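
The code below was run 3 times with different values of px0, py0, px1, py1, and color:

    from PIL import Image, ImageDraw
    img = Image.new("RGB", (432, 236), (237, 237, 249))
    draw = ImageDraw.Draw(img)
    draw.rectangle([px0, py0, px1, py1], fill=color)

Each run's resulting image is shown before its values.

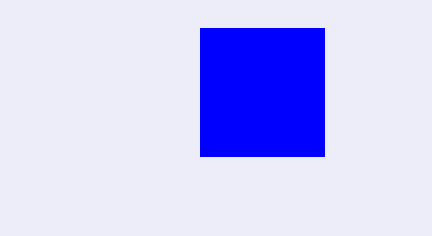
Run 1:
px0 = 200, py0 = 28, px1 = 324, py1 = 156, color = 'blue'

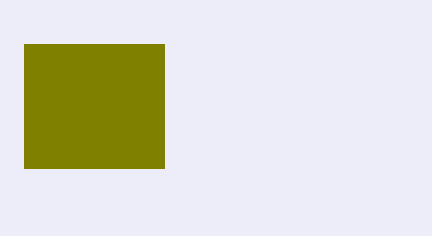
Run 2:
px0 = 24; py0 = 44; px1 = 164; py1 = 168; color = 'olive'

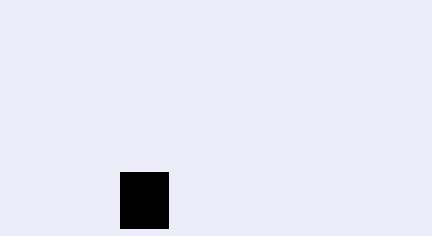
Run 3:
px0 = 120; py0 = 172; px1 = 168; py1 = 228; color = 'black'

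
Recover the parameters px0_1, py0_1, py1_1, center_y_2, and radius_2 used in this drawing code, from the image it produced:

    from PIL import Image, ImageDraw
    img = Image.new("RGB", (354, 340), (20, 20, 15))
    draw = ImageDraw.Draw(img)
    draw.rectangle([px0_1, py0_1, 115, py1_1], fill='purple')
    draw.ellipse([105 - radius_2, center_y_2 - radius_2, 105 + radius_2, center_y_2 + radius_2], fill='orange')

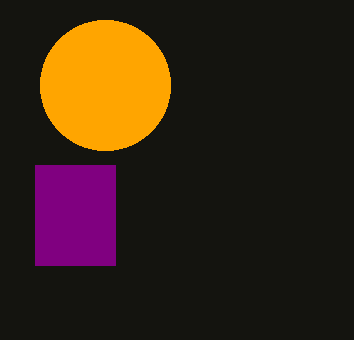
px0_1 = 35; py0_1 = 165; py1_1 = 265; center_y_2 = 85; radius_2 = 65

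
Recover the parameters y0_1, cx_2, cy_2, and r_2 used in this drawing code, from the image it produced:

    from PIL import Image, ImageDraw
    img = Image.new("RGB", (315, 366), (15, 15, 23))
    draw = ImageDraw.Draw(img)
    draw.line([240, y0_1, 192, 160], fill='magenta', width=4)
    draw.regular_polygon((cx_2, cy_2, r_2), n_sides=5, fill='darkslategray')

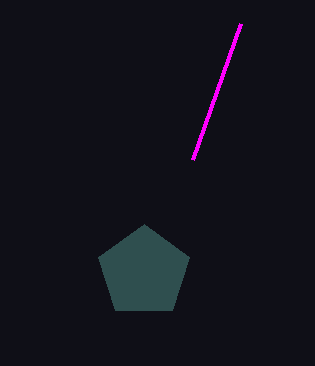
y0_1 = 24, cx_2 = 144, cy_2 = 272, r_2 = 48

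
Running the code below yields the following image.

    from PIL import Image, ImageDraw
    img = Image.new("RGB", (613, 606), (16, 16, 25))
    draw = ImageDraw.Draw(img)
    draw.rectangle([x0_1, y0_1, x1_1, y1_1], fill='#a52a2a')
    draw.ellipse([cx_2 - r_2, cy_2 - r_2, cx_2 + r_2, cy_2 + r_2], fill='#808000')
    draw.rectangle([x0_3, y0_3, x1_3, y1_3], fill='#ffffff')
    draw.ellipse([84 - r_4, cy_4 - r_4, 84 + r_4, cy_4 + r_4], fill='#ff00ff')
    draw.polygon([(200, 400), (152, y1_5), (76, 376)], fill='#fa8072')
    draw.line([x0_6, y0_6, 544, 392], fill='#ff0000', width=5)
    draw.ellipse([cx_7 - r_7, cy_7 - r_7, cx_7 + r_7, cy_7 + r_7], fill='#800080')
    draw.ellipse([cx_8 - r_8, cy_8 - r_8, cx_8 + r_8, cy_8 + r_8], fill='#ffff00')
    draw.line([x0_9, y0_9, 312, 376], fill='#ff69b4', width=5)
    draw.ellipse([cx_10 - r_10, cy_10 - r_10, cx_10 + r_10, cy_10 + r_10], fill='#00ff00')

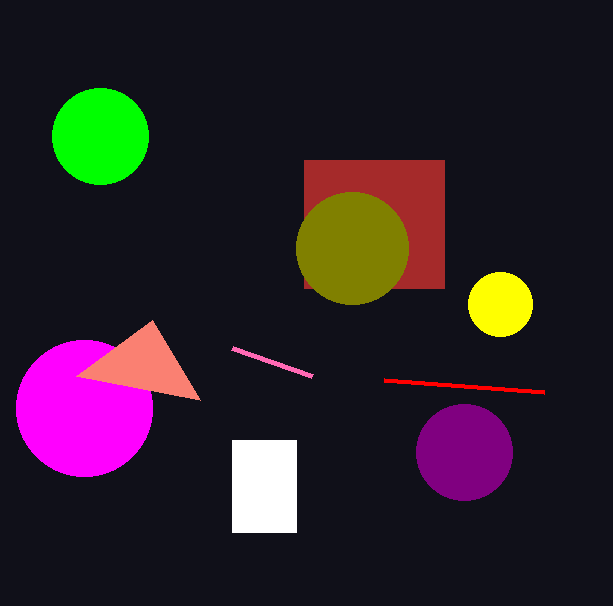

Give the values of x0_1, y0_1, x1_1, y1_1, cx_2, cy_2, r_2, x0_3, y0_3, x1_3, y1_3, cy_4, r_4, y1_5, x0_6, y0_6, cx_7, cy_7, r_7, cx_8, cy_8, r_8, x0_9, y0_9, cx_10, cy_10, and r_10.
x0_1 = 304, y0_1 = 160, x1_1 = 444, y1_1 = 288, cx_2 = 352, cy_2 = 248, r_2 = 56, x0_3 = 232, y0_3 = 440, x1_3 = 296, y1_3 = 532, cy_4 = 408, r_4 = 68, y1_5 = 320, x0_6 = 384, y0_6 = 380, cx_7 = 464, cy_7 = 452, r_7 = 48, cx_8 = 500, cy_8 = 304, r_8 = 32, x0_9 = 232, y0_9 = 348, cx_10 = 100, cy_10 = 136, r_10 = 48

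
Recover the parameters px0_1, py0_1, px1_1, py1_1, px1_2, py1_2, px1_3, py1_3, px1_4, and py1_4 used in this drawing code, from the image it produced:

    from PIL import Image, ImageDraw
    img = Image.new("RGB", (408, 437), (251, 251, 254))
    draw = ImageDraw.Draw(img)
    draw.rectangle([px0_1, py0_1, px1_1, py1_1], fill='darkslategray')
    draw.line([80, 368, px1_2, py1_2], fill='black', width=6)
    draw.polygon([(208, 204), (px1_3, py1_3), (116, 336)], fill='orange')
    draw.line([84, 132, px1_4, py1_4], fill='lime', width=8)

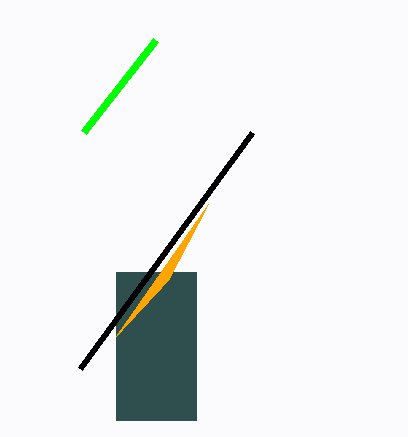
px0_1 = 116; py0_1 = 272; px1_1 = 196; py1_1 = 420; px1_2 = 252; py1_2 = 132; px1_3 = 168; py1_3 = 280; px1_4 = 156; py1_4 = 40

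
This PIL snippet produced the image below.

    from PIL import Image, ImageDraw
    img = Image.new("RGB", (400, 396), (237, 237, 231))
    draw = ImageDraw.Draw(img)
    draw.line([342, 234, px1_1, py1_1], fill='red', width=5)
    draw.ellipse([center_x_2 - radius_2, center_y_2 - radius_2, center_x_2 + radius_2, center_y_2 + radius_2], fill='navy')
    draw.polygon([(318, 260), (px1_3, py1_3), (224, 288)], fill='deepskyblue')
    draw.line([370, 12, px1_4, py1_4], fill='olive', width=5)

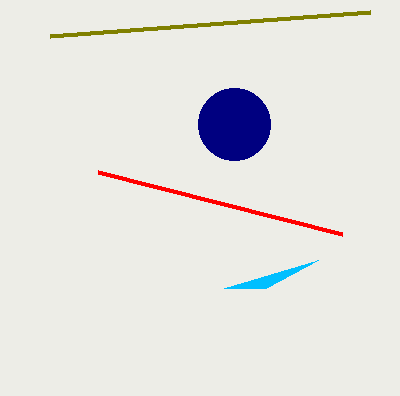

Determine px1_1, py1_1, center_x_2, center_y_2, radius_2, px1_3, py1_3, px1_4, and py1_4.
px1_1 = 98; py1_1 = 172; center_x_2 = 234; center_y_2 = 124; radius_2 = 36; px1_3 = 266; py1_3 = 288; px1_4 = 50; py1_4 = 36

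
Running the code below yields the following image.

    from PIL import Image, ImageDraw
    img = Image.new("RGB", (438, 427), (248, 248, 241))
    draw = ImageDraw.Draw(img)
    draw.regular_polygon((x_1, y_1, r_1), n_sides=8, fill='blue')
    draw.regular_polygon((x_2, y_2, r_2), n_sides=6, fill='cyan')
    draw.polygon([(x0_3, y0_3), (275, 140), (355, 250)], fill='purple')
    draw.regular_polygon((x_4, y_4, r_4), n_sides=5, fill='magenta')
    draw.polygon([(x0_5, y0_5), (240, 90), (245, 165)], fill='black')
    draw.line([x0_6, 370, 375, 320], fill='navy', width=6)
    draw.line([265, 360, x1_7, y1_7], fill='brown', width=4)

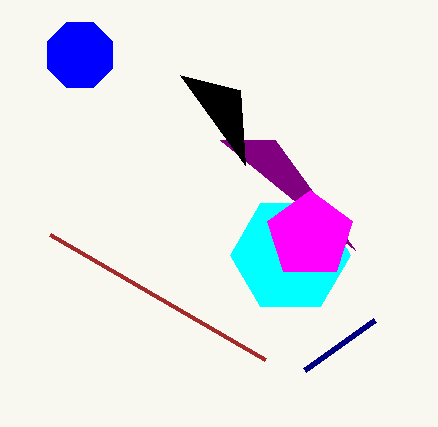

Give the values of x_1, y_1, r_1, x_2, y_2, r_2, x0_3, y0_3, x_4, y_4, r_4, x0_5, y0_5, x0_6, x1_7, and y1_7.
x_1 = 80
y_1 = 55
r_1 = 35
x_2 = 290
y_2 = 255
r_2 = 60
x0_3 = 220
y0_3 = 140
x_4 = 310
y_4 = 235
r_4 = 45
x0_5 = 180
y0_5 = 75
x0_6 = 305
x1_7 = 50
y1_7 = 235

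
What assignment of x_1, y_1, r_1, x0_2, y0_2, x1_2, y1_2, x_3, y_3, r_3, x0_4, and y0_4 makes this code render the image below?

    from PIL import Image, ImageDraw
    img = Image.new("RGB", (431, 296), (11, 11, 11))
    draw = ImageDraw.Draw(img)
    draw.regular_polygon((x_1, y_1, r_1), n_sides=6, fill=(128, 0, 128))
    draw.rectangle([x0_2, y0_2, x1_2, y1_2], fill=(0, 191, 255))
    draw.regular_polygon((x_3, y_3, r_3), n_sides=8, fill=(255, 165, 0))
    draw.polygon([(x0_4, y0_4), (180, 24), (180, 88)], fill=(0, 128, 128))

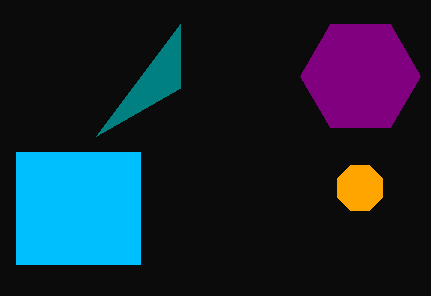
x_1 = 360
y_1 = 76
r_1 = 60
x0_2 = 16
y0_2 = 152
x1_2 = 140
y1_2 = 264
x_3 = 360
y_3 = 188
r_3 = 24
x0_4 = 96
y0_4 = 136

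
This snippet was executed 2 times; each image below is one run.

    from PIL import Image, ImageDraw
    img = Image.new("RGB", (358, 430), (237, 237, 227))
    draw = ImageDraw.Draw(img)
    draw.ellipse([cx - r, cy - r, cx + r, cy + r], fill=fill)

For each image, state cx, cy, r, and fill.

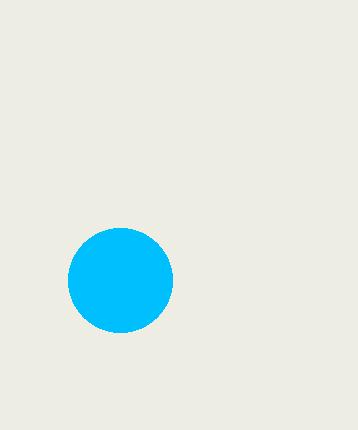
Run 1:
cx = 120
cy = 280
r = 52
fill = 'deepskyblue'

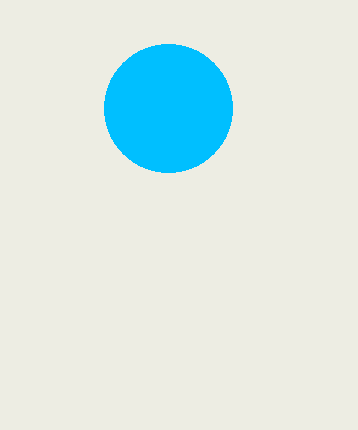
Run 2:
cx = 168
cy = 108
r = 64
fill = 'deepskyblue'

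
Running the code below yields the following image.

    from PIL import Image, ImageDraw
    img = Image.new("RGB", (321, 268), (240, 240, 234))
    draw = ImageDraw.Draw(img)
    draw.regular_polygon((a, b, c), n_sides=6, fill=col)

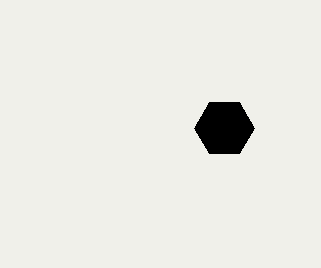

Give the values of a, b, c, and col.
a = 224; b = 128; c = 30; col = 'black'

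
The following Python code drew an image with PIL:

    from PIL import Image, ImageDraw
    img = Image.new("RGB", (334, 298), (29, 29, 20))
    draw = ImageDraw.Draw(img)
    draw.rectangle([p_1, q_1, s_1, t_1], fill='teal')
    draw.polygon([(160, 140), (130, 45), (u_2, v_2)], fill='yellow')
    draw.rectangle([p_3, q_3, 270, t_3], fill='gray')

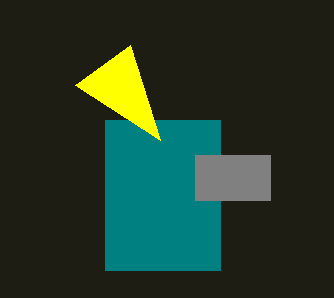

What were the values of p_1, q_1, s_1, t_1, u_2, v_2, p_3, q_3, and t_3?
p_1 = 105
q_1 = 120
s_1 = 220
t_1 = 270
u_2 = 75
v_2 = 85
p_3 = 195
q_3 = 155
t_3 = 200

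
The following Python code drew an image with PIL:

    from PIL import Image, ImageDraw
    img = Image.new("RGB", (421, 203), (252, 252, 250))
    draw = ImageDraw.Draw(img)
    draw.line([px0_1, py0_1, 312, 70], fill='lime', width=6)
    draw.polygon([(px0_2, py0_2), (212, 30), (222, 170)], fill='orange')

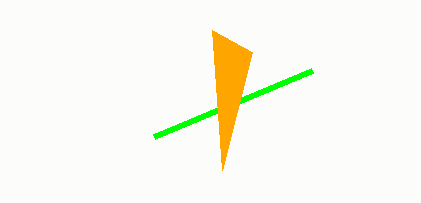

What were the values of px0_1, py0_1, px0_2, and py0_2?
px0_1 = 154, py0_1 = 136, px0_2 = 252, py0_2 = 52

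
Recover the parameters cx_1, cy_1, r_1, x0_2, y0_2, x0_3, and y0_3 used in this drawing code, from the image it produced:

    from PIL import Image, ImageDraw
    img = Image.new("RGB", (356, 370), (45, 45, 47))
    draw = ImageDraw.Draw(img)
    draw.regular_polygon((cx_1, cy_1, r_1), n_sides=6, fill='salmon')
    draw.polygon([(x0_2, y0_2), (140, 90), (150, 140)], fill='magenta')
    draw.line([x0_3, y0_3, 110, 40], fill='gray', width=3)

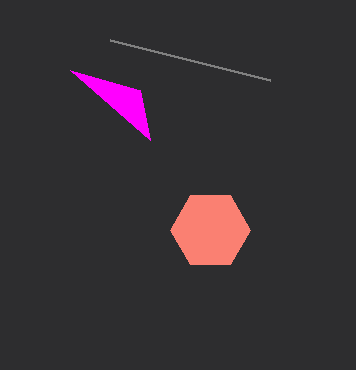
cx_1 = 210; cy_1 = 230; r_1 = 40; x0_2 = 70; y0_2 = 70; x0_3 = 270; y0_3 = 80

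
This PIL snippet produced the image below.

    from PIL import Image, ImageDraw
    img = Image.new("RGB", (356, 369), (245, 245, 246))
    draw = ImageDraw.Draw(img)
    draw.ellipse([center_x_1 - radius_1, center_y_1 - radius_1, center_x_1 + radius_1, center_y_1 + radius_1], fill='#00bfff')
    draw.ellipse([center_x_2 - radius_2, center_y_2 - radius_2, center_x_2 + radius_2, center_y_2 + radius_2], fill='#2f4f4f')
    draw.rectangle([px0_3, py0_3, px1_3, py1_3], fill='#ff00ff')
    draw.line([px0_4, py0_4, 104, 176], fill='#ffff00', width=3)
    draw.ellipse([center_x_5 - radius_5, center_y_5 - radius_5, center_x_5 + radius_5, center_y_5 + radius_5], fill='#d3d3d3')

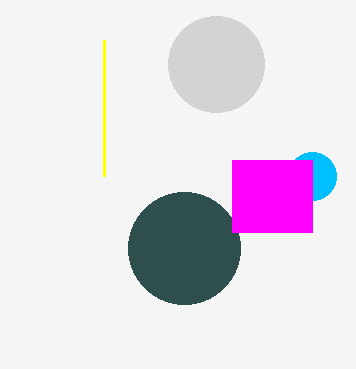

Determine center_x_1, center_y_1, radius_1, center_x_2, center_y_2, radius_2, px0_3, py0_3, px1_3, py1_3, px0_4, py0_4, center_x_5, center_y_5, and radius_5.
center_x_1 = 312
center_y_1 = 176
radius_1 = 24
center_x_2 = 184
center_y_2 = 248
radius_2 = 56
px0_3 = 232
py0_3 = 160
px1_3 = 312
py1_3 = 232
px0_4 = 104
py0_4 = 40
center_x_5 = 216
center_y_5 = 64
radius_5 = 48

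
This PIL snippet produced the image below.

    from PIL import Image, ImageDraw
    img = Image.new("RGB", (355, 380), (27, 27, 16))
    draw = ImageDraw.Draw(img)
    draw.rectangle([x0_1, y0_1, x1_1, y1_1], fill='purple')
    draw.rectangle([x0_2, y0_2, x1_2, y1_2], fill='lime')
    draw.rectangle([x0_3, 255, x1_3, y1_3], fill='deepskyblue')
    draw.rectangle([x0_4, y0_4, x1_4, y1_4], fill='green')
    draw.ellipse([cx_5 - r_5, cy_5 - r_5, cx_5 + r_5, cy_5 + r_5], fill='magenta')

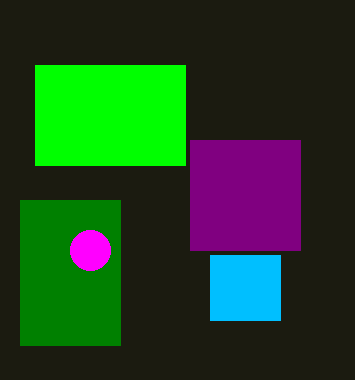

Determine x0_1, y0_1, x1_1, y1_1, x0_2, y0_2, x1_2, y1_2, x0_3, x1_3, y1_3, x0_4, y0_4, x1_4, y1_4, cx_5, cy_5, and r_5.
x0_1 = 190
y0_1 = 140
x1_1 = 300
y1_1 = 250
x0_2 = 35
y0_2 = 65
x1_2 = 185
y1_2 = 165
x0_3 = 210
x1_3 = 280
y1_3 = 320
x0_4 = 20
y0_4 = 200
x1_4 = 120
y1_4 = 345
cx_5 = 90
cy_5 = 250
r_5 = 20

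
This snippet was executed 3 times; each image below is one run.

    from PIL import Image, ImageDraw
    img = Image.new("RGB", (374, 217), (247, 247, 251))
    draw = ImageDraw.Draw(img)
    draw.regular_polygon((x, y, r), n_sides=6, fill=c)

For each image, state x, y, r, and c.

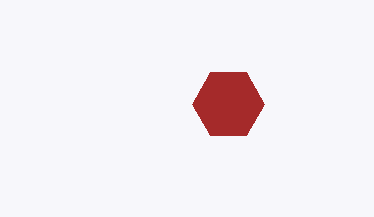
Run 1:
x = 228
y = 104
r = 36
c = 'brown'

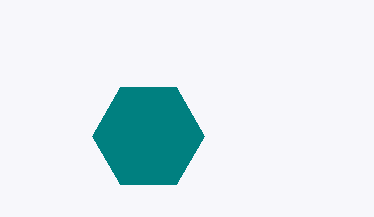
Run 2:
x = 148, y = 136, r = 56, c = 'teal'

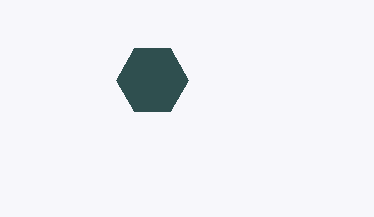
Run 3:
x = 152, y = 80, r = 36, c = 'darkslategray'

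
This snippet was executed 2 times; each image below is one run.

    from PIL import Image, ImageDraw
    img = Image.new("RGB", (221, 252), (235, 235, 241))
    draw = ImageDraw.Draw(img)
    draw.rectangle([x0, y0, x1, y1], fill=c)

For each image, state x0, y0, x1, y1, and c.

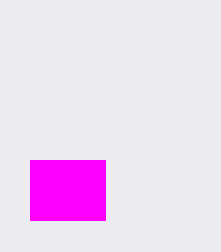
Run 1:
x0 = 30, y0 = 160, x1 = 105, y1 = 220, c = 'magenta'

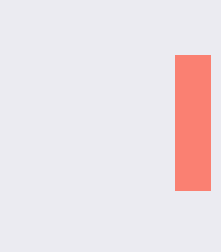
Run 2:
x0 = 175; y0 = 55; x1 = 210; y1 = 190; c = 'salmon'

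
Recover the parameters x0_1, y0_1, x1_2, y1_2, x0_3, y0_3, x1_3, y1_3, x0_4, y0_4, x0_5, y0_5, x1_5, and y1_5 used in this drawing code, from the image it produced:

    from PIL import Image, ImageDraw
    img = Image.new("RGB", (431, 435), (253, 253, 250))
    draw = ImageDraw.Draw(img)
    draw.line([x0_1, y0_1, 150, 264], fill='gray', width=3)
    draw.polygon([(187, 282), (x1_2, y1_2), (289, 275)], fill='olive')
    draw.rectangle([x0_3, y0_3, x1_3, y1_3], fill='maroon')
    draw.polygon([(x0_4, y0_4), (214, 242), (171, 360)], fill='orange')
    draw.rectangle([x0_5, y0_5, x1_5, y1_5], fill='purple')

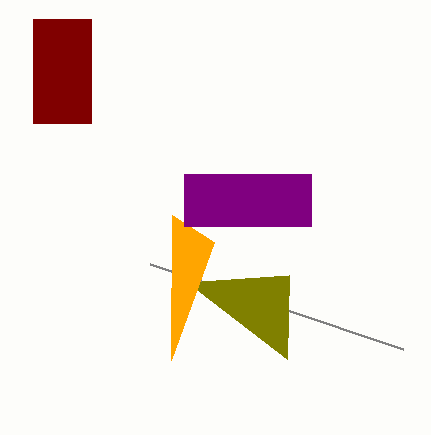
x0_1 = 403, y0_1 = 349, x1_2 = 287, y1_2 = 359, x0_3 = 33, y0_3 = 19, x1_3 = 91, y1_3 = 123, x0_4 = 172, y0_4 = 215, x0_5 = 184, y0_5 = 174, x1_5 = 311, y1_5 = 226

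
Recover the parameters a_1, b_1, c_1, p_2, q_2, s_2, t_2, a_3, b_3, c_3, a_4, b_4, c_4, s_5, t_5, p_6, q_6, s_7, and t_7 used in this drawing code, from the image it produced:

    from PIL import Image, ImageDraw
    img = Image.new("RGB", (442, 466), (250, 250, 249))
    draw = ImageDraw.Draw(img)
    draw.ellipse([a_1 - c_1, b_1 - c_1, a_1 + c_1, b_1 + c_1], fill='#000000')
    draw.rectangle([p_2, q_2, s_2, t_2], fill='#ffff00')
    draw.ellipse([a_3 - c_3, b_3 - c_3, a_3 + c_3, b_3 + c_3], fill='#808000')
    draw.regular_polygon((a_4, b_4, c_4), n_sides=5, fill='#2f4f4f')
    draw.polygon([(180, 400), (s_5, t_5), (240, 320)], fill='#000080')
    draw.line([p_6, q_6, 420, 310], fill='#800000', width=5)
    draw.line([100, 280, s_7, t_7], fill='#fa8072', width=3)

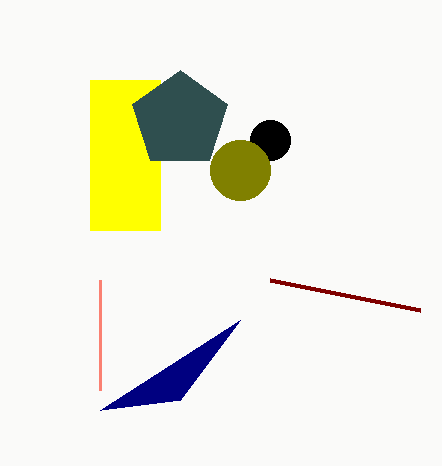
a_1 = 270; b_1 = 140; c_1 = 20; p_2 = 90; q_2 = 80; s_2 = 160; t_2 = 230; a_3 = 240; b_3 = 170; c_3 = 30; a_4 = 180; b_4 = 120; c_4 = 50; s_5 = 100; t_5 = 410; p_6 = 270; q_6 = 280; s_7 = 100; t_7 = 390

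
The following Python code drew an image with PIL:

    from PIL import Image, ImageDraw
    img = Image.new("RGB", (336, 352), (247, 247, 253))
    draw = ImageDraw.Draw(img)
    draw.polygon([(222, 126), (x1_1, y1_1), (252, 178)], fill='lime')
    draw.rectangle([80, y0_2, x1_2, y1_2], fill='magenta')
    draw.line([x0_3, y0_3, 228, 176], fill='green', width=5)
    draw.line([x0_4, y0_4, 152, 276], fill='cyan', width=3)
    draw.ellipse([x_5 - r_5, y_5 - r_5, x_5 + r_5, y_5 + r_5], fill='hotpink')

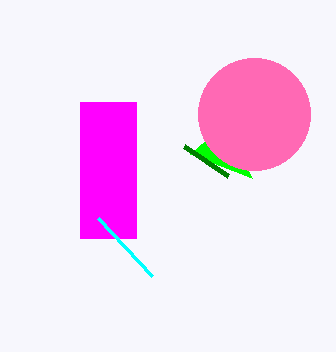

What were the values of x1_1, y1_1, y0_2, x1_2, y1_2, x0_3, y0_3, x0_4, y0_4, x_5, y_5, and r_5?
x1_1 = 190
y1_1 = 154
y0_2 = 102
x1_2 = 136
y1_2 = 238
x0_3 = 184
y0_3 = 146
x0_4 = 98
y0_4 = 218
x_5 = 254
y_5 = 114
r_5 = 56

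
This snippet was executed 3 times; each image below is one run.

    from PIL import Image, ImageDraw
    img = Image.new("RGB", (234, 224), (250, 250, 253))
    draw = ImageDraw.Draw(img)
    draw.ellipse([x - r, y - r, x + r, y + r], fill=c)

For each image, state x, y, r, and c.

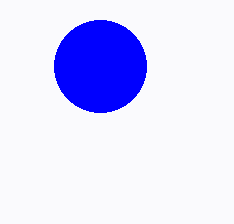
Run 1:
x = 100, y = 66, r = 46, c = 'blue'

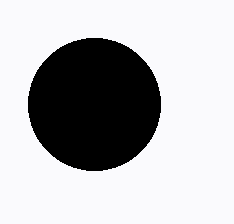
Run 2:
x = 94
y = 104
r = 66
c = 'black'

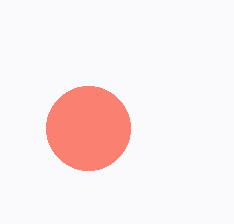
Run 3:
x = 88
y = 128
r = 42
c = 'salmon'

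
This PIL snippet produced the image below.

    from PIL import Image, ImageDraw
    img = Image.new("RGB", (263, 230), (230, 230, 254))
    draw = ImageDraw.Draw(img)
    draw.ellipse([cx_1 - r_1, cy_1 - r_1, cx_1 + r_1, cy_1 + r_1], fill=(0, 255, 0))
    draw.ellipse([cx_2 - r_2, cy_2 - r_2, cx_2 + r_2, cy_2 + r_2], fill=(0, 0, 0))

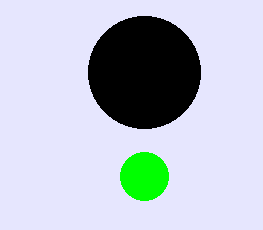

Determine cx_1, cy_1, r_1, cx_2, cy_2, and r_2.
cx_1 = 144
cy_1 = 176
r_1 = 24
cx_2 = 144
cy_2 = 72
r_2 = 56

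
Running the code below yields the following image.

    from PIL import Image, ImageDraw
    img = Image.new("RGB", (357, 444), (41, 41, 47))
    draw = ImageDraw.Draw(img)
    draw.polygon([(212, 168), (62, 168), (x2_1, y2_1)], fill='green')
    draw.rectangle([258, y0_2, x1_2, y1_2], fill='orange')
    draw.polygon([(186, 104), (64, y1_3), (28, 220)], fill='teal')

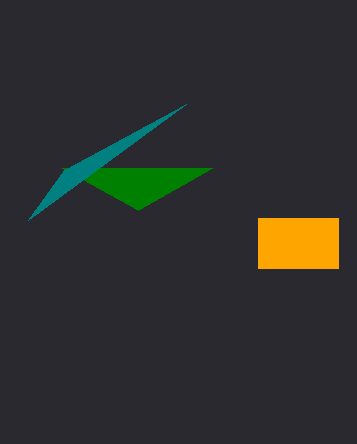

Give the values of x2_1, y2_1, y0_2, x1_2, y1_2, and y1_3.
x2_1 = 138, y2_1 = 210, y0_2 = 218, x1_2 = 338, y1_2 = 268, y1_3 = 170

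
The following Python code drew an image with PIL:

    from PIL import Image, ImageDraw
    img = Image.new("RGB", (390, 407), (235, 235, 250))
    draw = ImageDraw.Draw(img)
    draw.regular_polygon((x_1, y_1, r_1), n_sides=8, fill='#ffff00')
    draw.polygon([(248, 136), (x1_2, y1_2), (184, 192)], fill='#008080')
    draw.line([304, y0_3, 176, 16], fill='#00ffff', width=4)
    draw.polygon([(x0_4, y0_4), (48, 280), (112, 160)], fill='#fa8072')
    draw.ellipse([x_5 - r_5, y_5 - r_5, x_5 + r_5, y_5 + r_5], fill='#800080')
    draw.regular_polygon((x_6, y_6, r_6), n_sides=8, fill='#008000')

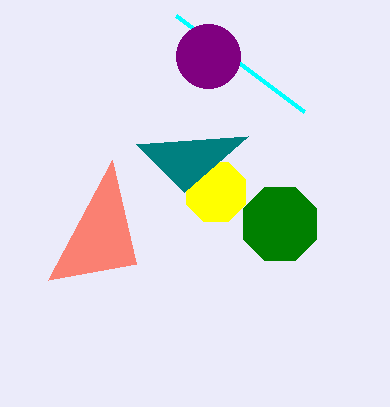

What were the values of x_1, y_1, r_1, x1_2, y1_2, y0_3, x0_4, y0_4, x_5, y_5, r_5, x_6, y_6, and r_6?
x_1 = 216; y_1 = 192; r_1 = 32; x1_2 = 136; y1_2 = 144; y0_3 = 112; x0_4 = 136; y0_4 = 264; x_5 = 208; y_5 = 56; r_5 = 32; x_6 = 280; y_6 = 224; r_6 = 40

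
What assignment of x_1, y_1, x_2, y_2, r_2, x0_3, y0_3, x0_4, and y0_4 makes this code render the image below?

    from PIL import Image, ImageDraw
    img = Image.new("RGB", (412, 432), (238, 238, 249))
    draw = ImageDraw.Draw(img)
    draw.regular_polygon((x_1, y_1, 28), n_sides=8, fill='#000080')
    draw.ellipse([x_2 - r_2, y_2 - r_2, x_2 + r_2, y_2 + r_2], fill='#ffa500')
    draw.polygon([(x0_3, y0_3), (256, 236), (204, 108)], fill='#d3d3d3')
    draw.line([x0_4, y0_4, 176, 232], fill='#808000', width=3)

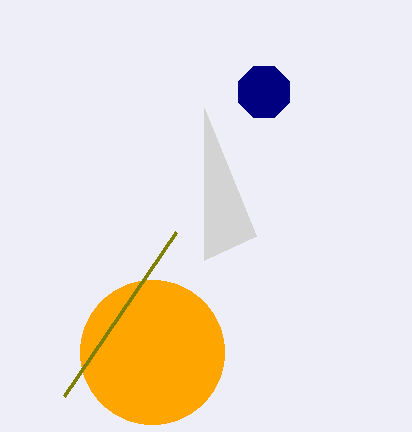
x_1 = 264
y_1 = 92
x_2 = 152
y_2 = 352
r_2 = 72
x0_3 = 204
y0_3 = 260
x0_4 = 64
y0_4 = 396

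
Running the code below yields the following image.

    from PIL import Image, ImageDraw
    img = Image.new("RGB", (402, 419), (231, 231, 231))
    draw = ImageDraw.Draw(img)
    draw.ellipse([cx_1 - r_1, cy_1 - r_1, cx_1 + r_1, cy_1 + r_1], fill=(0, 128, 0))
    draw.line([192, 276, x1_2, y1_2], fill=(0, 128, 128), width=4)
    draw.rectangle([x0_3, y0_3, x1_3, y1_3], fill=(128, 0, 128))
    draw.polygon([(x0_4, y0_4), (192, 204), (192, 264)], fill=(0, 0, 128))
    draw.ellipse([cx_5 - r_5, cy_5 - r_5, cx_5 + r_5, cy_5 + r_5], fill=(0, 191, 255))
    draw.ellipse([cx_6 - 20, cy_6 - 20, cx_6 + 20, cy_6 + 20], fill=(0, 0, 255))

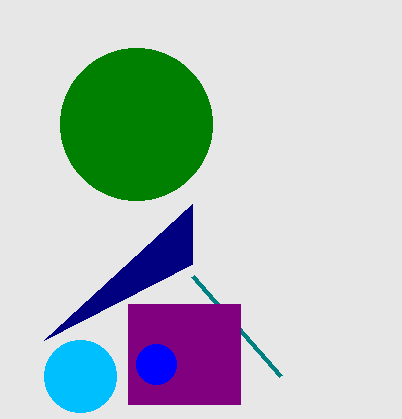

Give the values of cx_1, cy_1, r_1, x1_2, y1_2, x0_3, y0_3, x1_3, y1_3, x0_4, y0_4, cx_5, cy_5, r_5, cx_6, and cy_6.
cx_1 = 136
cy_1 = 124
r_1 = 76
x1_2 = 280
y1_2 = 376
x0_3 = 128
y0_3 = 304
x1_3 = 240
y1_3 = 404
x0_4 = 44
y0_4 = 340
cx_5 = 80
cy_5 = 376
r_5 = 36
cx_6 = 156
cy_6 = 364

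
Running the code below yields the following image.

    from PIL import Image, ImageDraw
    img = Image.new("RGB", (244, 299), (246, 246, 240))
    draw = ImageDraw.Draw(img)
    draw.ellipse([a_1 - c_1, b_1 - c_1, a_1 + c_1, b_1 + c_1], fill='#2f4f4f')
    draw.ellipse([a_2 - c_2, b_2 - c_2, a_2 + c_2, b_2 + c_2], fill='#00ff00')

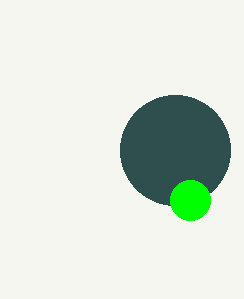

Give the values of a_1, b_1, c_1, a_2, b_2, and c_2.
a_1 = 175
b_1 = 150
c_1 = 55
a_2 = 190
b_2 = 200
c_2 = 20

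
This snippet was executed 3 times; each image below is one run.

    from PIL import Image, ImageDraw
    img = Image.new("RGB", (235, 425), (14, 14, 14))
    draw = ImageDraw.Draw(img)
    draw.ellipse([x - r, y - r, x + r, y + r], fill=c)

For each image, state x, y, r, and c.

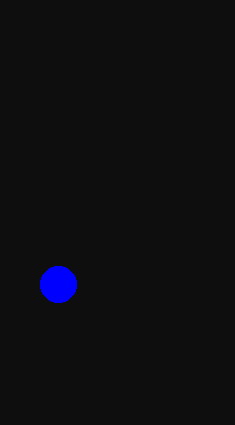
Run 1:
x = 58, y = 284, r = 18, c = 'blue'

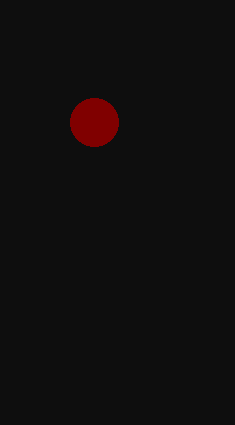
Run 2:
x = 94, y = 122, r = 24, c = 'maroon'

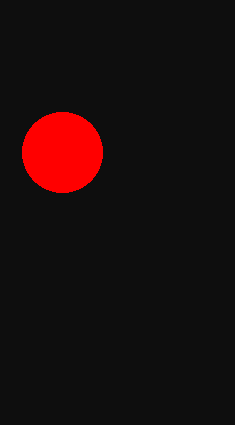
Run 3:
x = 62
y = 152
r = 40
c = 'red'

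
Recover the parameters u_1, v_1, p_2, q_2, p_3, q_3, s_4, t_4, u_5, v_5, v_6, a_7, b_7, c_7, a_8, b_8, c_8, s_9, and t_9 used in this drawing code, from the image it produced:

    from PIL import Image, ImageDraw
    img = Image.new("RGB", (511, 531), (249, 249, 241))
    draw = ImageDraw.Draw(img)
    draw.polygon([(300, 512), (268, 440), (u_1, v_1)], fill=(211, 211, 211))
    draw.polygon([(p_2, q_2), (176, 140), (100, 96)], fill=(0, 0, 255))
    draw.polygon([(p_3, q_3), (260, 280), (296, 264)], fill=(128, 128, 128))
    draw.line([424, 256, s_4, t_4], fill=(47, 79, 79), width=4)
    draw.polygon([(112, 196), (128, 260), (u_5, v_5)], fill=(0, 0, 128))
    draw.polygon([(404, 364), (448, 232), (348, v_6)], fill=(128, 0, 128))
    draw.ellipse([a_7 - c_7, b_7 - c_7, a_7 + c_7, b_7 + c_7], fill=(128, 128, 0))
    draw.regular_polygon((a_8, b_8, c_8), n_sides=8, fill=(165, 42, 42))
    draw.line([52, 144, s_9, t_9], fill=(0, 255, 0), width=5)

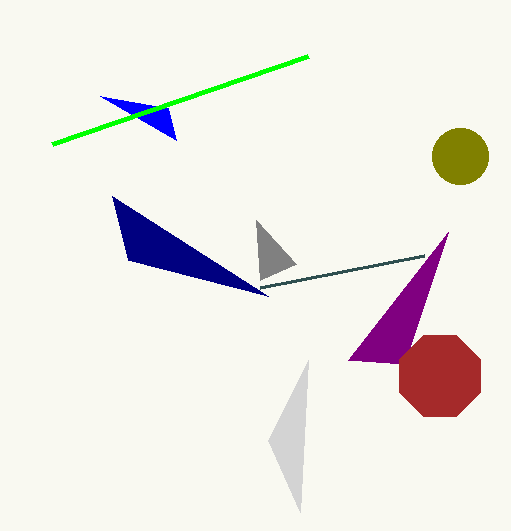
u_1 = 308; v_1 = 360; p_2 = 168; q_2 = 108; p_3 = 256; q_3 = 220; s_4 = 260; t_4 = 288; u_5 = 268; v_5 = 296; v_6 = 360; a_7 = 460; b_7 = 156; c_7 = 28; a_8 = 440; b_8 = 376; c_8 = 44; s_9 = 308; t_9 = 56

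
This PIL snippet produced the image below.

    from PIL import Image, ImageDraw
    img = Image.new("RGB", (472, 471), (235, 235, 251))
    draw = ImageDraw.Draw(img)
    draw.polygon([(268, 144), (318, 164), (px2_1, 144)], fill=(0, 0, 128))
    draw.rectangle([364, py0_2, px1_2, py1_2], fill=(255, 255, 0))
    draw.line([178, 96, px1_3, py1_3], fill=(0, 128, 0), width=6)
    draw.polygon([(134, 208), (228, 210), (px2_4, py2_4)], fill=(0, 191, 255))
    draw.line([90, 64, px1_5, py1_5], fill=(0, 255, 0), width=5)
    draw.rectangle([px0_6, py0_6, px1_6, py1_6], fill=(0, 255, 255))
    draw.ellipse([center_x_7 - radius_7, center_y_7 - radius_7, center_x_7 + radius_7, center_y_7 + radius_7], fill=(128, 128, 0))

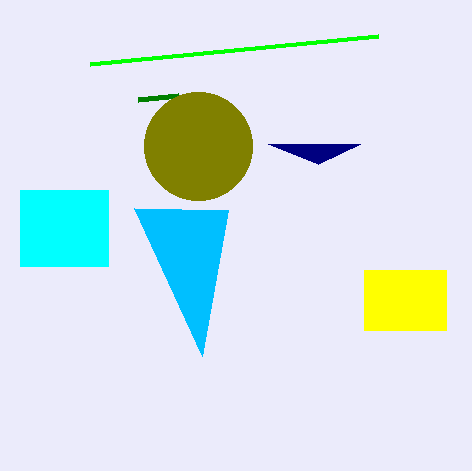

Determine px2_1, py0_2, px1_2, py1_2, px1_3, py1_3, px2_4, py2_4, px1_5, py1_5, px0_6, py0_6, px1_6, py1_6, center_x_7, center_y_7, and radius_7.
px2_1 = 360; py0_2 = 270; px1_2 = 446; py1_2 = 330; px1_3 = 138; py1_3 = 100; px2_4 = 202; py2_4 = 356; px1_5 = 378; py1_5 = 36; px0_6 = 20; py0_6 = 190; px1_6 = 108; py1_6 = 266; center_x_7 = 198; center_y_7 = 146; radius_7 = 54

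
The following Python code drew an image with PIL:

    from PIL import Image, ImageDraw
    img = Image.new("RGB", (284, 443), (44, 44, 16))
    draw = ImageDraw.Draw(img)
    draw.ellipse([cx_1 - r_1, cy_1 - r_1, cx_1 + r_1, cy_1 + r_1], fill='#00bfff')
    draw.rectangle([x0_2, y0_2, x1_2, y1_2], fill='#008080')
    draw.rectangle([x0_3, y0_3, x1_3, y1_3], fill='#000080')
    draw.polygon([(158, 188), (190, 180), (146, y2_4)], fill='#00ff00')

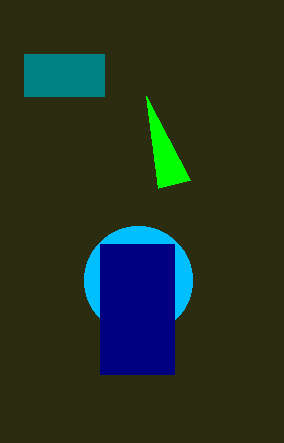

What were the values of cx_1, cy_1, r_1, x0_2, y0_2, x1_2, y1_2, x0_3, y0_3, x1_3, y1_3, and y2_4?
cx_1 = 138, cy_1 = 280, r_1 = 54, x0_2 = 24, y0_2 = 54, x1_2 = 104, y1_2 = 96, x0_3 = 100, y0_3 = 244, x1_3 = 174, y1_3 = 374, y2_4 = 96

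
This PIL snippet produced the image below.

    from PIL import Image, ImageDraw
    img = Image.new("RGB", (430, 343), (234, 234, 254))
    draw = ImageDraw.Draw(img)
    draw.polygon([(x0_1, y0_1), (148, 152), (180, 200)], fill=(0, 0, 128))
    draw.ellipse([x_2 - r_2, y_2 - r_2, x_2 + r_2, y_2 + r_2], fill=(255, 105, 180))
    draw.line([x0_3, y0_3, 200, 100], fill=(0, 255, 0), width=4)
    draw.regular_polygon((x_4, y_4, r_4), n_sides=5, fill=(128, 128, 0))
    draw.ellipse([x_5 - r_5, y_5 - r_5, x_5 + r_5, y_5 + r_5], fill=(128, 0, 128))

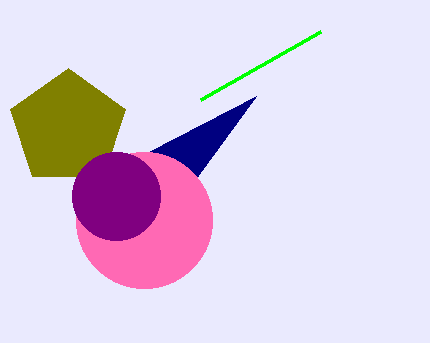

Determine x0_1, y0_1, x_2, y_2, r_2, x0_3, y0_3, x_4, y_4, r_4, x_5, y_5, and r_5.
x0_1 = 256
y0_1 = 96
x_2 = 144
y_2 = 220
r_2 = 68
x0_3 = 320
y0_3 = 32
x_4 = 68
y_4 = 128
r_4 = 60
x_5 = 116
y_5 = 196
r_5 = 44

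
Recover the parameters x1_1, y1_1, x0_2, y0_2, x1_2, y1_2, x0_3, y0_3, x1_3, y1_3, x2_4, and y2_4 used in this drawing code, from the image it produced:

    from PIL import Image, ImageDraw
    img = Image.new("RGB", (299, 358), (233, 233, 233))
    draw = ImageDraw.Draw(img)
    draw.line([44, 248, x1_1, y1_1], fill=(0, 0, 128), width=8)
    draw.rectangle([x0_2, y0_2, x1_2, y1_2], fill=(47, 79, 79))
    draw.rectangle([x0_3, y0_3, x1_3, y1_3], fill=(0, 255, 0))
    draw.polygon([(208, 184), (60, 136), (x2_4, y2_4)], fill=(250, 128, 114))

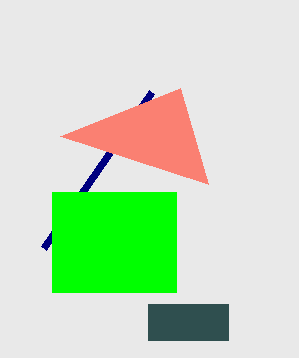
x1_1 = 152; y1_1 = 92; x0_2 = 148; y0_2 = 304; x1_2 = 228; y1_2 = 340; x0_3 = 52; y0_3 = 192; x1_3 = 176; y1_3 = 292; x2_4 = 180; y2_4 = 88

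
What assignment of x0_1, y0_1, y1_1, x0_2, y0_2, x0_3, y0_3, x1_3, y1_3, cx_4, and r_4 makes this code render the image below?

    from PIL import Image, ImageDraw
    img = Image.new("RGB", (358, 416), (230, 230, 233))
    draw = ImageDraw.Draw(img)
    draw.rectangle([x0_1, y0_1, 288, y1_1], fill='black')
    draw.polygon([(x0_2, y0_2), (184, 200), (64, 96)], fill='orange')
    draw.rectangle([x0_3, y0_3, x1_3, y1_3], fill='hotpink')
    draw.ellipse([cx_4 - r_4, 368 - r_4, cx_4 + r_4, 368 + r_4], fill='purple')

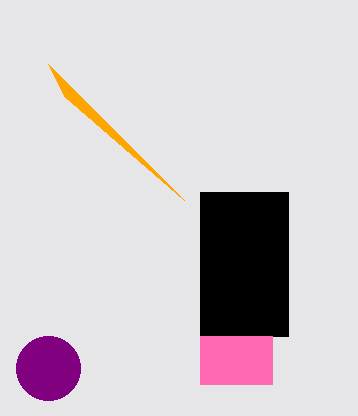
x0_1 = 200, y0_1 = 192, y1_1 = 336, x0_2 = 48, y0_2 = 64, x0_3 = 200, y0_3 = 336, x1_3 = 272, y1_3 = 384, cx_4 = 48, r_4 = 32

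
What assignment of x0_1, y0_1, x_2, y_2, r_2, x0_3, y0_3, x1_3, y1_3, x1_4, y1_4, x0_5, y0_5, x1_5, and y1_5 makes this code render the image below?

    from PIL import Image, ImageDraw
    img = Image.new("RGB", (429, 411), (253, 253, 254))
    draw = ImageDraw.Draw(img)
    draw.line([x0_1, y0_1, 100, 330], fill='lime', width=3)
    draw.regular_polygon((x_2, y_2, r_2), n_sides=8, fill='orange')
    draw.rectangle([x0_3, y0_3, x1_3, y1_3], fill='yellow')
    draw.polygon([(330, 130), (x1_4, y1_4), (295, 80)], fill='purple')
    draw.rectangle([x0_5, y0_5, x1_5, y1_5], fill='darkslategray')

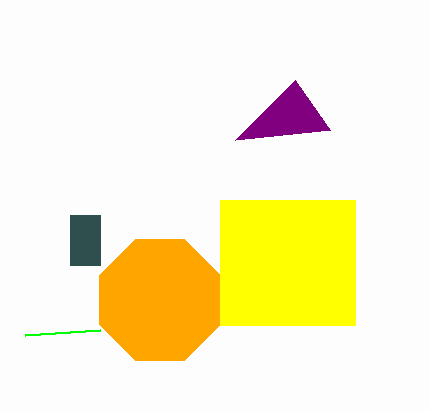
x0_1 = 25; y0_1 = 335; x_2 = 160; y_2 = 300; r_2 = 65; x0_3 = 220; y0_3 = 200; x1_3 = 355; y1_3 = 325; x1_4 = 235; y1_4 = 140; x0_5 = 70; y0_5 = 215; x1_5 = 100; y1_5 = 265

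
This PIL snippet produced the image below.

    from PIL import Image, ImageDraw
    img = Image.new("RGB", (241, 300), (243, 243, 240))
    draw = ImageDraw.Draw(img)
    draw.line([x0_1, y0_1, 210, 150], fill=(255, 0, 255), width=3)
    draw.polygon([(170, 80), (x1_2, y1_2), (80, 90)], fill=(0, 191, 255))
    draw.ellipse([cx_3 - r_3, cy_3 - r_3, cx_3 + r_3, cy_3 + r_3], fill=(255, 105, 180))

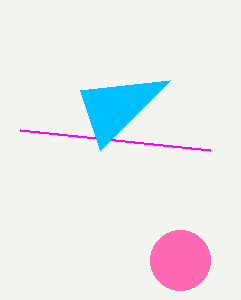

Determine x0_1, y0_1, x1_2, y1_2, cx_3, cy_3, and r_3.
x0_1 = 20; y0_1 = 130; x1_2 = 100; y1_2 = 150; cx_3 = 180; cy_3 = 260; r_3 = 30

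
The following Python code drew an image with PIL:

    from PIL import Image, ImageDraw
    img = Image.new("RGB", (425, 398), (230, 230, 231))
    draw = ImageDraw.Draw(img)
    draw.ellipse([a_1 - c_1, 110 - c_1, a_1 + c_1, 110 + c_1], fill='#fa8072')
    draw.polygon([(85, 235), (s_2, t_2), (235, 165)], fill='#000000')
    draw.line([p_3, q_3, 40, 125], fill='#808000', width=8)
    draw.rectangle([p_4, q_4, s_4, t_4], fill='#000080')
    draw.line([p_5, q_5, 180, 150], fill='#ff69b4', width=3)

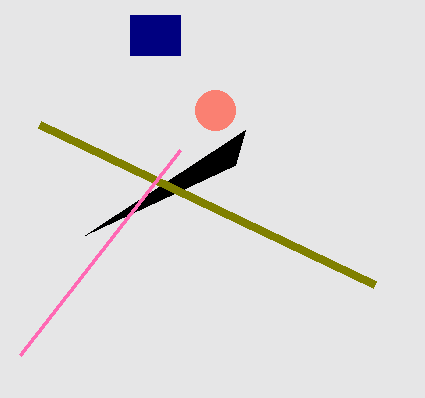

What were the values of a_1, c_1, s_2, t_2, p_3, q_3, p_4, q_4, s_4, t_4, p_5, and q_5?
a_1 = 215, c_1 = 20, s_2 = 245, t_2 = 130, p_3 = 375, q_3 = 285, p_4 = 130, q_4 = 15, s_4 = 180, t_4 = 55, p_5 = 20, q_5 = 355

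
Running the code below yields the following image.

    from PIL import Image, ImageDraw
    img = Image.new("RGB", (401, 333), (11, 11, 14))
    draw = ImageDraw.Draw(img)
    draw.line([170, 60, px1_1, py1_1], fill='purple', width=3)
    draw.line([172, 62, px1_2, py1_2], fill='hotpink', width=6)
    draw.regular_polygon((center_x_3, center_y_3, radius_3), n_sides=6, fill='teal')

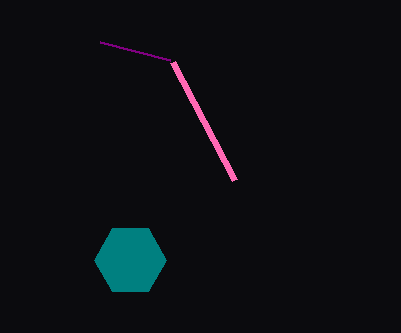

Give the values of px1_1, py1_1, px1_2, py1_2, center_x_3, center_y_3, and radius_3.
px1_1 = 100
py1_1 = 42
px1_2 = 234
py1_2 = 180
center_x_3 = 130
center_y_3 = 260
radius_3 = 36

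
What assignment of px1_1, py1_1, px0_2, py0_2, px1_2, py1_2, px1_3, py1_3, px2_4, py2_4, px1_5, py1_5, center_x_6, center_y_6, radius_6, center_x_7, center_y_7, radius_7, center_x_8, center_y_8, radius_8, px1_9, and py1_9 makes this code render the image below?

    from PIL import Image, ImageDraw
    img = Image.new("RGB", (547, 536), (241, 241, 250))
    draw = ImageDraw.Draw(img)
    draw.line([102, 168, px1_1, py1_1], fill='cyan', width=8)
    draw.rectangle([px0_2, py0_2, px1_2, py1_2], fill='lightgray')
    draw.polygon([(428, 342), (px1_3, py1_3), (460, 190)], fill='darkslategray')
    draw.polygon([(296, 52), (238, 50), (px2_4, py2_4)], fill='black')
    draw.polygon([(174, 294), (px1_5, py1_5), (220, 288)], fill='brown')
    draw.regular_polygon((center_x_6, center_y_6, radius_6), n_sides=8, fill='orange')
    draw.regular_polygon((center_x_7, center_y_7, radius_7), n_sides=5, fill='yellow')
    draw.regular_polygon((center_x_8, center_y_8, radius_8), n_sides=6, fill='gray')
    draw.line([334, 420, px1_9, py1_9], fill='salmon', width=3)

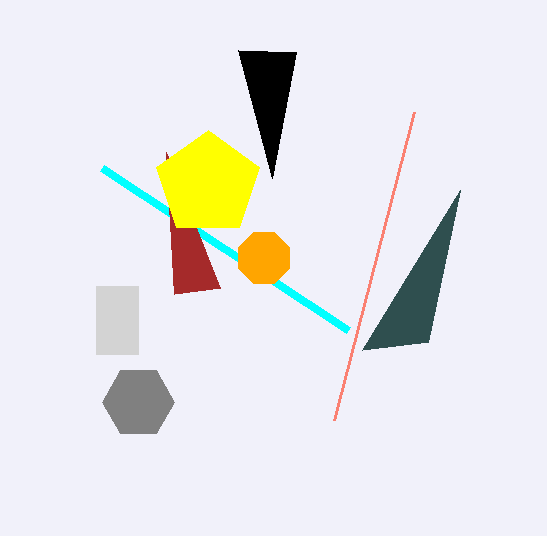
px1_1 = 348, py1_1 = 330, px0_2 = 96, py0_2 = 286, px1_2 = 138, py1_2 = 354, px1_3 = 362, py1_3 = 350, px2_4 = 272, py2_4 = 178, px1_5 = 166, py1_5 = 152, center_x_6 = 264, center_y_6 = 258, radius_6 = 28, center_x_7 = 208, center_y_7 = 184, radius_7 = 54, center_x_8 = 138, center_y_8 = 402, radius_8 = 36, px1_9 = 414, py1_9 = 112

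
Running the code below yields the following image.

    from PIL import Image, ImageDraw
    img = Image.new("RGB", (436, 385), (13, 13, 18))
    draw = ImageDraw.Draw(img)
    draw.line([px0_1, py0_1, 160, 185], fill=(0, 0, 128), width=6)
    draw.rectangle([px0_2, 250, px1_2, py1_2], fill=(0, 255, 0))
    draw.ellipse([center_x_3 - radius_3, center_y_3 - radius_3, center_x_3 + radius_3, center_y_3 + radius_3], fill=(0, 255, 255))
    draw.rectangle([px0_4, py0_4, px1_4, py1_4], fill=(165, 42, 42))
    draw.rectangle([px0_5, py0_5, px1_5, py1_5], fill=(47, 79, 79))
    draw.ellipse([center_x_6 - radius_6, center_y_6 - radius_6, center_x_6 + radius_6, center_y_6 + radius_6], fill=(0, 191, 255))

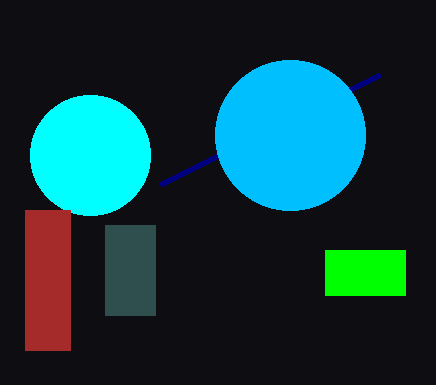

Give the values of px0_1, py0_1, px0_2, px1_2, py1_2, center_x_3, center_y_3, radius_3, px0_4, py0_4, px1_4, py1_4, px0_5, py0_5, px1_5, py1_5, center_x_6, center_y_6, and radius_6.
px0_1 = 380
py0_1 = 75
px0_2 = 325
px1_2 = 405
py1_2 = 295
center_x_3 = 90
center_y_3 = 155
radius_3 = 60
px0_4 = 25
py0_4 = 210
px1_4 = 70
py1_4 = 350
px0_5 = 105
py0_5 = 225
px1_5 = 155
py1_5 = 315
center_x_6 = 290
center_y_6 = 135
radius_6 = 75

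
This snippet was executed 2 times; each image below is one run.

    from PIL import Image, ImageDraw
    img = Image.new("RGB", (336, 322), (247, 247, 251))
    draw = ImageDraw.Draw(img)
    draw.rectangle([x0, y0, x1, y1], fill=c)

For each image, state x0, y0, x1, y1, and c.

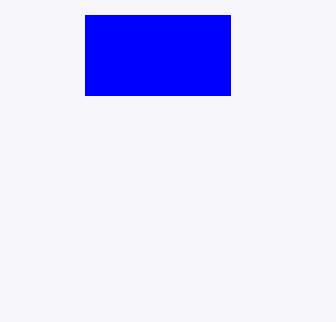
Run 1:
x0 = 85
y0 = 15
x1 = 230
y1 = 95
c = 'blue'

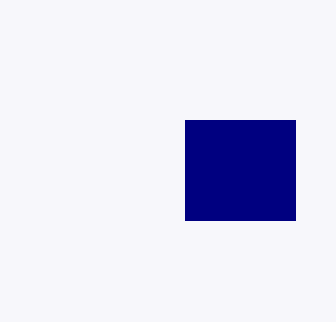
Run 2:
x0 = 185, y0 = 120, x1 = 295, y1 = 220, c = 'navy'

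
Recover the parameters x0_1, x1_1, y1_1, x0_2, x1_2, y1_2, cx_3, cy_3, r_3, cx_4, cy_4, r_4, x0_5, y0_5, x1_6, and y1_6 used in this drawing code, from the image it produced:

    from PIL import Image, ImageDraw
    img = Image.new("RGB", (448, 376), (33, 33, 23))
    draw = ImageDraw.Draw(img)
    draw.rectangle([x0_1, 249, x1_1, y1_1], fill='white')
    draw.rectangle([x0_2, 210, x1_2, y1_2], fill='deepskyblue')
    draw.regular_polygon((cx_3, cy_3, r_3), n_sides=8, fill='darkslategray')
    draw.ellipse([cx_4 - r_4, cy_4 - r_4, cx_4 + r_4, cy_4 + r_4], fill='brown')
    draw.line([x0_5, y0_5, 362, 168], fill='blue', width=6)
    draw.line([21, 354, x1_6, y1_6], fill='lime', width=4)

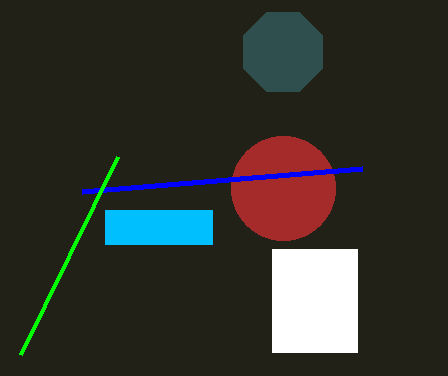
x0_1 = 272
x1_1 = 357
y1_1 = 352
x0_2 = 105
x1_2 = 212
y1_2 = 244
cx_3 = 283
cy_3 = 52
r_3 = 43
cx_4 = 283
cy_4 = 188
r_4 = 52
x0_5 = 82
y0_5 = 191
x1_6 = 118
y1_6 = 156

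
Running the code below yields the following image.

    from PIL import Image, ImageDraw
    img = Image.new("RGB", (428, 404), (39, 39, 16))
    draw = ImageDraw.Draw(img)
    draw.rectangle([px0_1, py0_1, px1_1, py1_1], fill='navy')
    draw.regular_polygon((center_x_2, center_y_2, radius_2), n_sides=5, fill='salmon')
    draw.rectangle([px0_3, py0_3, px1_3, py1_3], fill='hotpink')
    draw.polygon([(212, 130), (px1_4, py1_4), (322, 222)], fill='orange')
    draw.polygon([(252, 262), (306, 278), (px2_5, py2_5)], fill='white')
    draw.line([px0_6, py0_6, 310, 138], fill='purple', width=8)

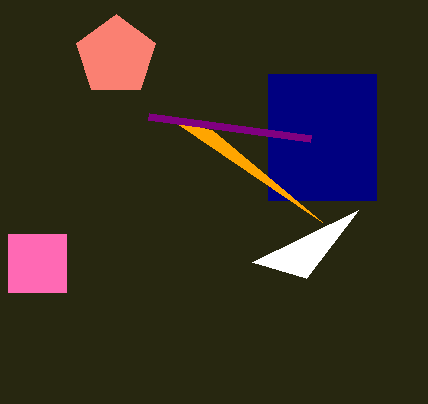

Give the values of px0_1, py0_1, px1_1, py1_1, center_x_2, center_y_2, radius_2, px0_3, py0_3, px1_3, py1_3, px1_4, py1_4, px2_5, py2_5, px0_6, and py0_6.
px0_1 = 268
py0_1 = 74
px1_1 = 376
py1_1 = 200
center_x_2 = 116
center_y_2 = 56
radius_2 = 42
px0_3 = 8
py0_3 = 234
px1_3 = 66
py1_3 = 292
px1_4 = 172
py1_4 = 120
px2_5 = 358
py2_5 = 210
px0_6 = 148
py0_6 = 116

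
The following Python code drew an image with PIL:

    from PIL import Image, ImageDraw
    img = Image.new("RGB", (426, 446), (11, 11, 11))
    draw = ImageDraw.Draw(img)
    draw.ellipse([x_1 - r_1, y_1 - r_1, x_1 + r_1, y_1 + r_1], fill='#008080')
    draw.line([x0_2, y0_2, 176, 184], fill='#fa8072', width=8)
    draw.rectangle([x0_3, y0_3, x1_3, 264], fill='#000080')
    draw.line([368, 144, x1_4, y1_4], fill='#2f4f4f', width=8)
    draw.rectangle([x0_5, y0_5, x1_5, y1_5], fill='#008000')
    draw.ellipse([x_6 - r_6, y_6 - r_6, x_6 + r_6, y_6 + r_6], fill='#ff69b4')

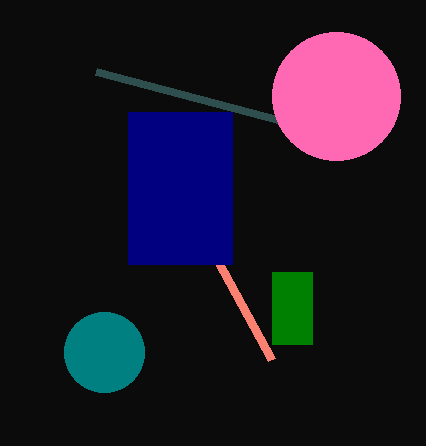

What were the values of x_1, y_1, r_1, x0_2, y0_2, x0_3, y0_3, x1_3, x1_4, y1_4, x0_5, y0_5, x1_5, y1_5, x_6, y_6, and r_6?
x_1 = 104, y_1 = 352, r_1 = 40, x0_2 = 272, y0_2 = 360, x0_3 = 128, y0_3 = 112, x1_3 = 232, x1_4 = 96, y1_4 = 72, x0_5 = 272, y0_5 = 272, x1_5 = 312, y1_5 = 344, x_6 = 336, y_6 = 96, r_6 = 64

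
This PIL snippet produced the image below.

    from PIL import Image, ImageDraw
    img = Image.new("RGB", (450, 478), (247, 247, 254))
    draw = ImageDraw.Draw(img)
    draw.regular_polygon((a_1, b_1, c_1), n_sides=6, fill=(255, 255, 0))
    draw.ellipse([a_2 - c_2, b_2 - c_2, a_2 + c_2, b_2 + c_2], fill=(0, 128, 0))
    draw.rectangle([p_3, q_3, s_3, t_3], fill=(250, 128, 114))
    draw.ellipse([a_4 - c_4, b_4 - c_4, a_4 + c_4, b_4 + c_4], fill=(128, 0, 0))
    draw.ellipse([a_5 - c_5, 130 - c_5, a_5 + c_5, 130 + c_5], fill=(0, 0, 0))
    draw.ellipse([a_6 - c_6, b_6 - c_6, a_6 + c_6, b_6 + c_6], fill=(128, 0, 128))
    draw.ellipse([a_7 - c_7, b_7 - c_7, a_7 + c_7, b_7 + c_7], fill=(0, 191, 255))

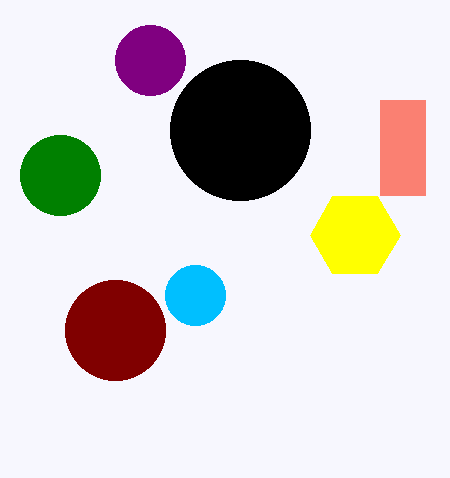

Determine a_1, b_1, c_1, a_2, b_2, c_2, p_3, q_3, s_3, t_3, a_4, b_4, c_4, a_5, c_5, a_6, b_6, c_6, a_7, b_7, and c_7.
a_1 = 355; b_1 = 235; c_1 = 45; a_2 = 60; b_2 = 175; c_2 = 40; p_3 = 380; q_3 = 100; s_3 = 425; t_3 = 195; a_4 = 115; b_4 = 330; c_4 = 50; a_5 = 240; c_5 = 70; a_6 = 150; b_6 = 60; c_6 = 35; a_7 = 195; b_7 = 295; c_7 = 30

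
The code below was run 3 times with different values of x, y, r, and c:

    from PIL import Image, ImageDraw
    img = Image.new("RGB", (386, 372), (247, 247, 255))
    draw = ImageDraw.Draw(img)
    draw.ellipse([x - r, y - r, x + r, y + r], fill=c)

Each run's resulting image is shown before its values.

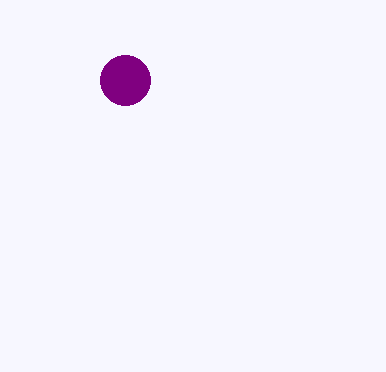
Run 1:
x = 125; y = 80; r = 25; c = 'purple'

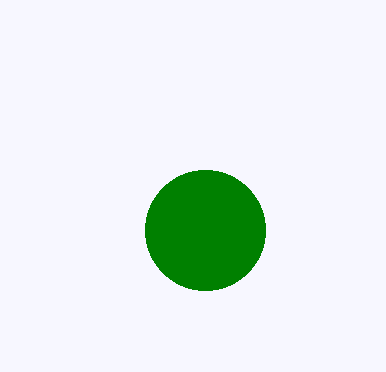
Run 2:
x = 205; y = 230; r = 60; c = 'green'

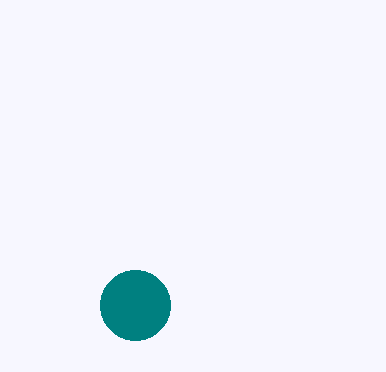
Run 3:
x = 135; y = 305; r = 35; c = 'teal'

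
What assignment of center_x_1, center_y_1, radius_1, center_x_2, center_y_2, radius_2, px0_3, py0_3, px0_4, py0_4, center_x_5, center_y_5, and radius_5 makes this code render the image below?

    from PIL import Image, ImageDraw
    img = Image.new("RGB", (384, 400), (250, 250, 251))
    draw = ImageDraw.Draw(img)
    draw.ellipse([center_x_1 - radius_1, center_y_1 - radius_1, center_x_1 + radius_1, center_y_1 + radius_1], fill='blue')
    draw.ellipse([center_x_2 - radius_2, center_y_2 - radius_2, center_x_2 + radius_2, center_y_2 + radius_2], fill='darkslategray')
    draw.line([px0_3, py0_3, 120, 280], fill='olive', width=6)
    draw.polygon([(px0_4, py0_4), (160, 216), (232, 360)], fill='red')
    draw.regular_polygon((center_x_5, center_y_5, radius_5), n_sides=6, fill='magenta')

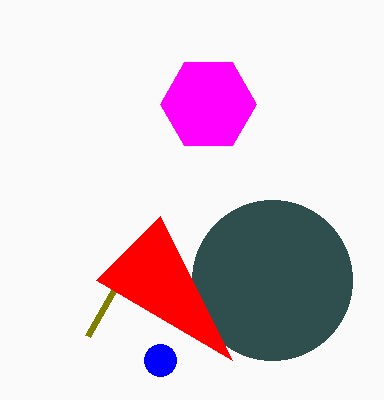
center_x_1 = 160; center_y_1 = 360; radius_1 = 16; center_x_2 = 272; center_y_2 = 280; radius_2 = 80; px0_3 = 88; py0_3 = 336; px0_4 = 96; py0_4 = 280; center_x_5 = 208; center_y_5 = 104; radius_5 = 48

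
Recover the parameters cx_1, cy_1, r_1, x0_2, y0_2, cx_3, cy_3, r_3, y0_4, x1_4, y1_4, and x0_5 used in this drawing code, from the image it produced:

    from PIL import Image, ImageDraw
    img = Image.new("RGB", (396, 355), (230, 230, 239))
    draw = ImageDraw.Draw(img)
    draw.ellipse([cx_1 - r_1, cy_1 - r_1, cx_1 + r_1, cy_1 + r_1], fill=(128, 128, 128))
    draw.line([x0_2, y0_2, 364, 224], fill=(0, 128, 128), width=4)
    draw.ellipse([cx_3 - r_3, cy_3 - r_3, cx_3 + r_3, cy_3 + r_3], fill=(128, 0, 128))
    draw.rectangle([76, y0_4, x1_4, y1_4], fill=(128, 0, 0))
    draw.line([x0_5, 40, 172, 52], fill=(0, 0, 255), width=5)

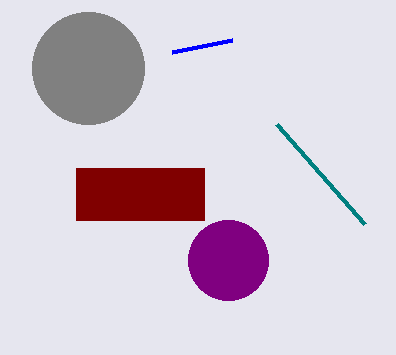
cx_1 = 88, cy_1 = 68, r_1 = 56, x0_2 = 276, y0_2 = 124, cx_3 = 228, cy_3 = 260, r_3 = 40, y0_4 = 168, x1_4 = 204, y1_4 = 220, x0_5 = 232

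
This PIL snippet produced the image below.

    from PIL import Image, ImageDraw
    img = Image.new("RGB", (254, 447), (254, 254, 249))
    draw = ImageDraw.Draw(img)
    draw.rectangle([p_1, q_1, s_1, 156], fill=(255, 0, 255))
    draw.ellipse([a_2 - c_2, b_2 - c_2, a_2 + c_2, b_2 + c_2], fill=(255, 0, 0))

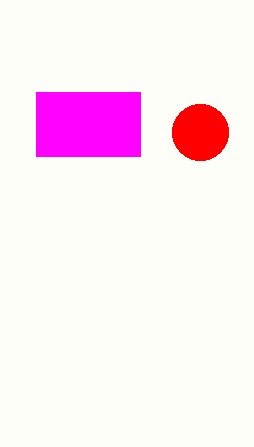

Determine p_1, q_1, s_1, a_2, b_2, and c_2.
p_1 = 36, q_1 = 92, s_1 = 140, a_2 = 200, b_2 = 132, c_2 = 28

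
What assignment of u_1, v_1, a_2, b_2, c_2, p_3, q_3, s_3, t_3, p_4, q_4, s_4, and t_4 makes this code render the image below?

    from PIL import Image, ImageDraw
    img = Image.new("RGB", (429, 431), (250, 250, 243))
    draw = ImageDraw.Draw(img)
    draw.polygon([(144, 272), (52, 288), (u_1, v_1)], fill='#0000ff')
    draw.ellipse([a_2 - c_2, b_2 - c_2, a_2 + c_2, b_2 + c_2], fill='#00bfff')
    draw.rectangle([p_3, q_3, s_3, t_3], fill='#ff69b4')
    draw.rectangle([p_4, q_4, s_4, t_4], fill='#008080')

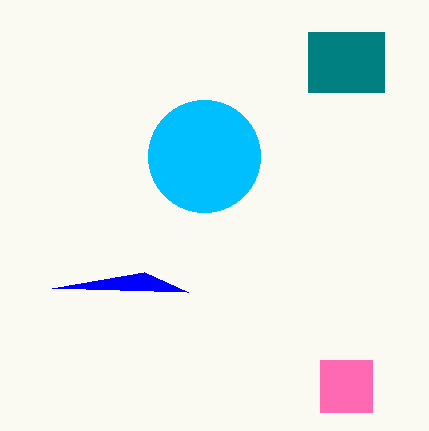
u_1 = 188
v_1 = 292
a_2 = 204
b_2 = 156
c_2 = 56
p_3 = 320
q_3 = 360
s_3 = 372
t_3 = 412
p_4 = 308
q_4 = 32
s_4 = 384
t_4 = 92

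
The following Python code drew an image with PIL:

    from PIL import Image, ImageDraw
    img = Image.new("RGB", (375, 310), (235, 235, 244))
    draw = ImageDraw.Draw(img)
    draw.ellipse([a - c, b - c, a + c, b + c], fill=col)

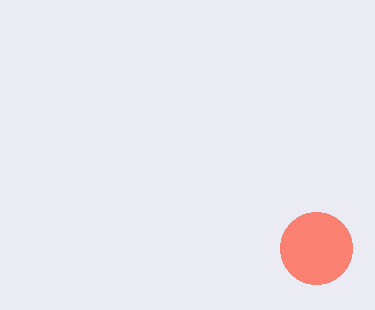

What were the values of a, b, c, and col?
a = 316
b = 248
c = 36
col = 'salmon'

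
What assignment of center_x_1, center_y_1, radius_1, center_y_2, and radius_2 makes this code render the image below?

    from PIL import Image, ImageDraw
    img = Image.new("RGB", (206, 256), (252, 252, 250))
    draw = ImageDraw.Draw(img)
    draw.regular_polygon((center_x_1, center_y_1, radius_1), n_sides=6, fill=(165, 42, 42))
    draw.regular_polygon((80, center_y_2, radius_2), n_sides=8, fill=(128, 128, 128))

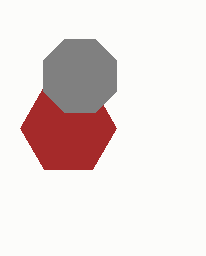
center_x_1 = 68
center_y_1 = 128
radius_1 = 48
center_y_2 = 76
radius_2 = 40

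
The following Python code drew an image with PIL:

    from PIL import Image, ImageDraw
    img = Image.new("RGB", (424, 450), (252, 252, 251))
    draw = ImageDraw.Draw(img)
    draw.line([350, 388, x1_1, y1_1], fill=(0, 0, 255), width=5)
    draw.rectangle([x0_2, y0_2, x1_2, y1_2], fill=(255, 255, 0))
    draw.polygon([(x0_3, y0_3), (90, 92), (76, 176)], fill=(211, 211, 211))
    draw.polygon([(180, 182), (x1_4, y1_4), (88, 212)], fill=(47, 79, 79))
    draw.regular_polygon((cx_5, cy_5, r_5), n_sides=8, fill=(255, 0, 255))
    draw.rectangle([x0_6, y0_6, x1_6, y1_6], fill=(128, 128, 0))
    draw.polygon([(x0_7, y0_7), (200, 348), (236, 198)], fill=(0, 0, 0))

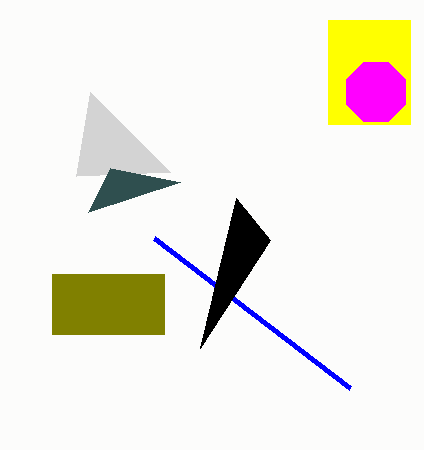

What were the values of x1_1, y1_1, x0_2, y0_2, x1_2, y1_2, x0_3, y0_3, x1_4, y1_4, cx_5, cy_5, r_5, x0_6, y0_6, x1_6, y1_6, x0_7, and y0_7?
x1_1 = 154
y1_1 = 238
x0_2 = 328
y0_2 = 20
x1_2 = 410
y1_2 = 124
x0_3 = 170
y0_3 = 172
x1_4 = 110
y1_4 = 168
cx_5 = 376
cy_5 = 92
r_5 = 32
x0_6 = 52
y0_6 = 274
x1_6 = 164
y1_6 = 334
x0_7 = 270
y0_7 = 240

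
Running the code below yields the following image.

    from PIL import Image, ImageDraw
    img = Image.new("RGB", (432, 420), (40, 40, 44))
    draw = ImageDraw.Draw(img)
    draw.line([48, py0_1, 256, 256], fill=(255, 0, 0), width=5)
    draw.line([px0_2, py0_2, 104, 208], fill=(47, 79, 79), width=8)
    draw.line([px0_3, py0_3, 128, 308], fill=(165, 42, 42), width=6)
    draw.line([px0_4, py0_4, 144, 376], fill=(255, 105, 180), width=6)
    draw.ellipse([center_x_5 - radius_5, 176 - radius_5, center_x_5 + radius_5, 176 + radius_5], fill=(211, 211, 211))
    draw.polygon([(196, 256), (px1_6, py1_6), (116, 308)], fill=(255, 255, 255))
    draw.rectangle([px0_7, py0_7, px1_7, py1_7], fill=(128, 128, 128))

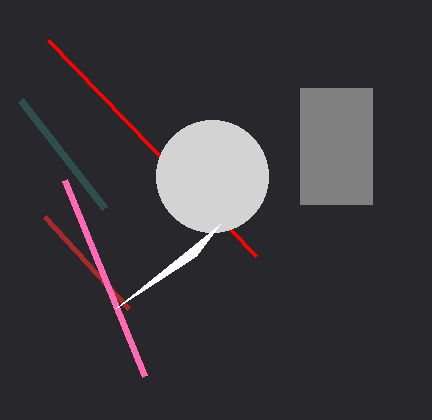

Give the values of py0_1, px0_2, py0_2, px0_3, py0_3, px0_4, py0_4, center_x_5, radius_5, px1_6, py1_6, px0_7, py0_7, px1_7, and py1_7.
py0_1 = 40; px0_2 = 20; py0_2 = 100; px0_3 = 44; py0_3 = 216; px0_4 = 64; py0_4 = 180; center_x_5 = 212; radius_5 = 56; px1_6 = 220; py1_6 = 224; px0_7 = 300; py0_7 = 88; px1_7 = 372; py1_7 = 204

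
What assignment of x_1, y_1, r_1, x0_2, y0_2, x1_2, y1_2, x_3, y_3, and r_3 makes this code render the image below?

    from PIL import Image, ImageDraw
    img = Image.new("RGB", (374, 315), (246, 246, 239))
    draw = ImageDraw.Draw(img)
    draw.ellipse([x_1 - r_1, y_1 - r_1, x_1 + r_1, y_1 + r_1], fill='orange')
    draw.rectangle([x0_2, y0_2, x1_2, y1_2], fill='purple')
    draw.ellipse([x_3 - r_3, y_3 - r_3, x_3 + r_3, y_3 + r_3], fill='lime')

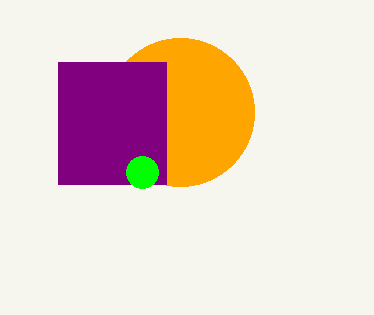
x_1 = 180, y_1 = 112, r_1 = 74, x0_2 = 58, y0_2 = 62, x1_2 = 166, y1_2 = 184, x_3 = 142, y_3 = 172, r_3 = 16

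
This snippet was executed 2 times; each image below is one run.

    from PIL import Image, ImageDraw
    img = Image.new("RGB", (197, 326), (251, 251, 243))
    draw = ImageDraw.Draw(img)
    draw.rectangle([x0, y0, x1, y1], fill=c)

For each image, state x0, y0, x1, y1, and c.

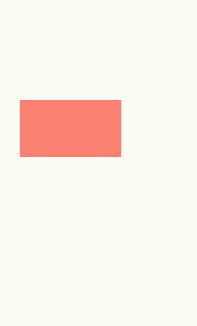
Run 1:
x0 = 20, y0 = 100, x1 = 120, y1 = 156, c = 'salmon'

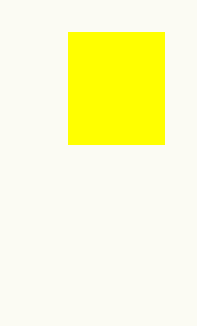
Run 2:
x0 = 68; y0 = 32; x1 = 164; y1 = 144; c = 'yellow'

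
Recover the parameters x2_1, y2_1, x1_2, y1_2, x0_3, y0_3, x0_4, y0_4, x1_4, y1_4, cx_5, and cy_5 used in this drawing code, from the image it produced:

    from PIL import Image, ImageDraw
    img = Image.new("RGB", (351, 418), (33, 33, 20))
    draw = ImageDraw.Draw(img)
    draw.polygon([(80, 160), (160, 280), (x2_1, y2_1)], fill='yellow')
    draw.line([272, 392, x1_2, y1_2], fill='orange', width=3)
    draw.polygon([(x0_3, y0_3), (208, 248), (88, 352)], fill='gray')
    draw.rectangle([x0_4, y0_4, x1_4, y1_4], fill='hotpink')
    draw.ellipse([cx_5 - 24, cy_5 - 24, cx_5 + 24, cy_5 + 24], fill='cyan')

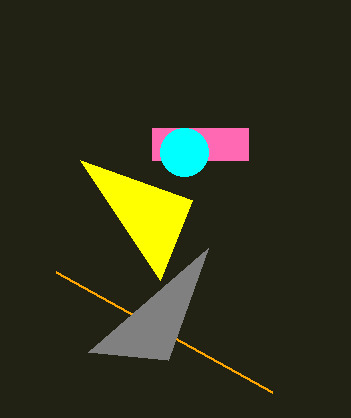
x2_1 = 192, y2_1 = 200, x1_2 = 56, y1_2 = 272, x0_3 = 168, y0_3 = 360, x0_4 = 152, y0_4 = 128, x1_4 = 248, y1_4 = 160, cx_5 = 184, cy_5 = 152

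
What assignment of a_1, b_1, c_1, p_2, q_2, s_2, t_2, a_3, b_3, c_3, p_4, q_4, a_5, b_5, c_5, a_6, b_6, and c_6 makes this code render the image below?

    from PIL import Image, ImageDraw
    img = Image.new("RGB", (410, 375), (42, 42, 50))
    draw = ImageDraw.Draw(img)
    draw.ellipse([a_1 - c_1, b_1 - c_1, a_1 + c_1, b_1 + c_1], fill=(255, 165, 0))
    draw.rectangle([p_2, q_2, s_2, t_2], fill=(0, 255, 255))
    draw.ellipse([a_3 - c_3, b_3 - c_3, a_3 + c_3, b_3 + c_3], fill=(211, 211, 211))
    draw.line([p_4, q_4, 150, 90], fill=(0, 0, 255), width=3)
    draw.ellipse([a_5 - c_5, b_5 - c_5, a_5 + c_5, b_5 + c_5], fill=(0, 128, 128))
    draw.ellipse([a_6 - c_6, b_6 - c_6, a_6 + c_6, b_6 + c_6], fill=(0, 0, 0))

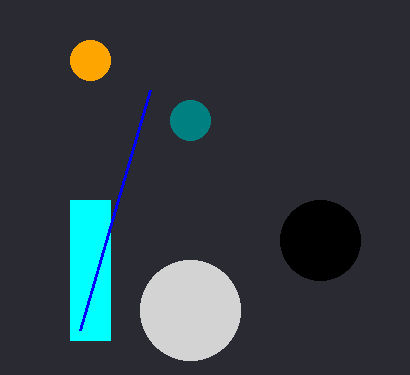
a_1 = 90
b_1 = 60
c_1 = 20
p_2 = 70
q_2 = 200
s_2 = 110
t_2 = 340
a_3 = 190
b_3 = 310
c_3 = 50
p_4 = 80
q_4 = 330
a_5 = 190
b_5 = 120
c_5 = 20
a_6 = 320
b_6 = 240
c_6 = 40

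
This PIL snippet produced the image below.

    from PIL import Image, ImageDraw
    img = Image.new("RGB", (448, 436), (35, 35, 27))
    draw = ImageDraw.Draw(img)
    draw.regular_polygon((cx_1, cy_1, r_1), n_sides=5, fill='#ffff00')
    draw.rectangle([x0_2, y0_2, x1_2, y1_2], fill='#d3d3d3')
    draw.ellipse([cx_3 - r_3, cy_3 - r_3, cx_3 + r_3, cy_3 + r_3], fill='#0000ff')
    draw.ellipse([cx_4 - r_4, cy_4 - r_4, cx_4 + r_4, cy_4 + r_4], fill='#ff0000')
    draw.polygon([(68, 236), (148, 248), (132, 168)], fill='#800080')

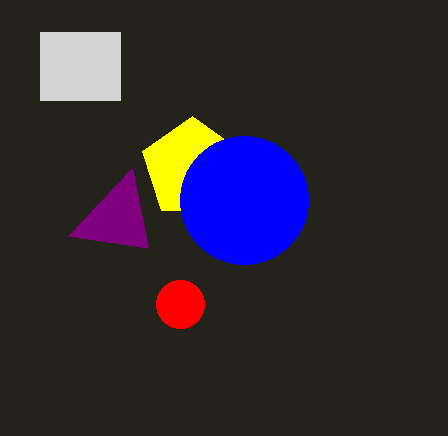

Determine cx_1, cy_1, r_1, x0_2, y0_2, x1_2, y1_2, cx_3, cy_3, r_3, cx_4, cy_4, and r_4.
cx_1 = 192
cy_1 = 168
r_1 = 52
x0_2 = 40
y0_2 = 32
x1_2 = 120
y1_2 = 100
cx_3 = 244
cy_3 = 200
r_3 = 64
cx_4 = 180
cy_4 = 304
r_4 = 24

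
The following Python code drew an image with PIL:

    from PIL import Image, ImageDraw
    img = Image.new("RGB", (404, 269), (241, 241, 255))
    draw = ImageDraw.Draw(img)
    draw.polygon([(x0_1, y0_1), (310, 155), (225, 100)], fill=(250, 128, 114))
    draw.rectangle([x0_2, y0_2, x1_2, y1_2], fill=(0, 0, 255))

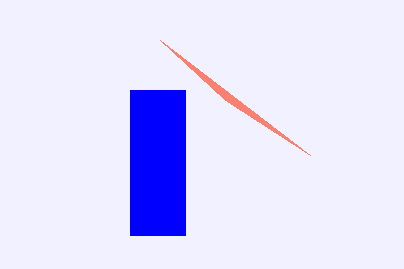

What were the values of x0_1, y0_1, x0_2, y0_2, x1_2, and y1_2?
x0_1 = 160, y0_1 = 40, x0_2 = 130, y0_2 = 90, x1_2 = 185, y1_2 = 235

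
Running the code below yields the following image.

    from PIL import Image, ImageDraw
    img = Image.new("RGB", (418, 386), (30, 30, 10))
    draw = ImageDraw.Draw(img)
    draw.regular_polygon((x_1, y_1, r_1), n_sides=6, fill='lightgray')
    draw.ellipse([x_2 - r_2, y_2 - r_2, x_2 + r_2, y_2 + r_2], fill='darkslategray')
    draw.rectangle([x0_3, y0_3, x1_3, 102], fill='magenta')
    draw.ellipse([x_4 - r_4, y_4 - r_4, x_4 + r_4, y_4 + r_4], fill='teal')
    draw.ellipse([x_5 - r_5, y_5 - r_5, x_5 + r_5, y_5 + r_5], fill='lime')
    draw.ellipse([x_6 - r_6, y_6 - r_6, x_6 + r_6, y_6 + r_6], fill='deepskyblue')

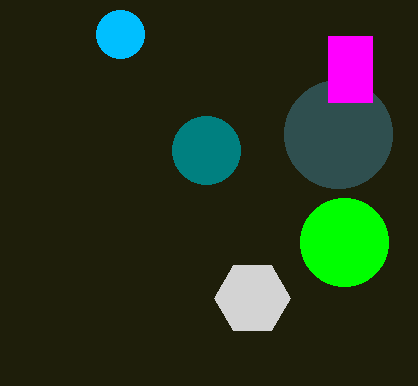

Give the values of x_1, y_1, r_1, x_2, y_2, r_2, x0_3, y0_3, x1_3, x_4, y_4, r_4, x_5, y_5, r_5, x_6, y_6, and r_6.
x_1 = 252, y_1 = 298, r_1 = 38, x_2 = 338, y_2 = 134, r_2 = 54, x0_3 = 328, y0_3 = 36, x1_3 = 372, x_4 = 206, y_4 = 150, r_4 = 34, x_5 = 344, y_5 = 242, r_5 = 44, x_6 = 120, y_6 = 34, r_6 = 24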